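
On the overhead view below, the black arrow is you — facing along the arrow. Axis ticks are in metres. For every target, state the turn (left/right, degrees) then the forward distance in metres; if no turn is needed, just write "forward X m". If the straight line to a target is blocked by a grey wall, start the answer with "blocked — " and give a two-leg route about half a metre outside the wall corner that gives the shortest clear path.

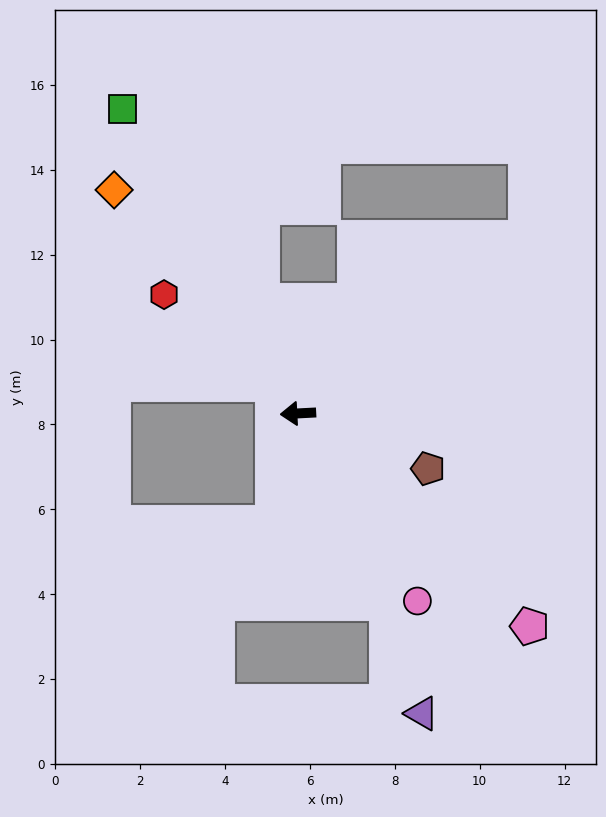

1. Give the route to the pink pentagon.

turn left 134°, forward 7.4 m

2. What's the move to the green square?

turn right 63°, forward 8.3 m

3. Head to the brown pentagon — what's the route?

turn left 154°, forward 3.3 m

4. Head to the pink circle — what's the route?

turn left 119°, forward 5.2 m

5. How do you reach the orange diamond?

turn right 54°, forward 6.8 m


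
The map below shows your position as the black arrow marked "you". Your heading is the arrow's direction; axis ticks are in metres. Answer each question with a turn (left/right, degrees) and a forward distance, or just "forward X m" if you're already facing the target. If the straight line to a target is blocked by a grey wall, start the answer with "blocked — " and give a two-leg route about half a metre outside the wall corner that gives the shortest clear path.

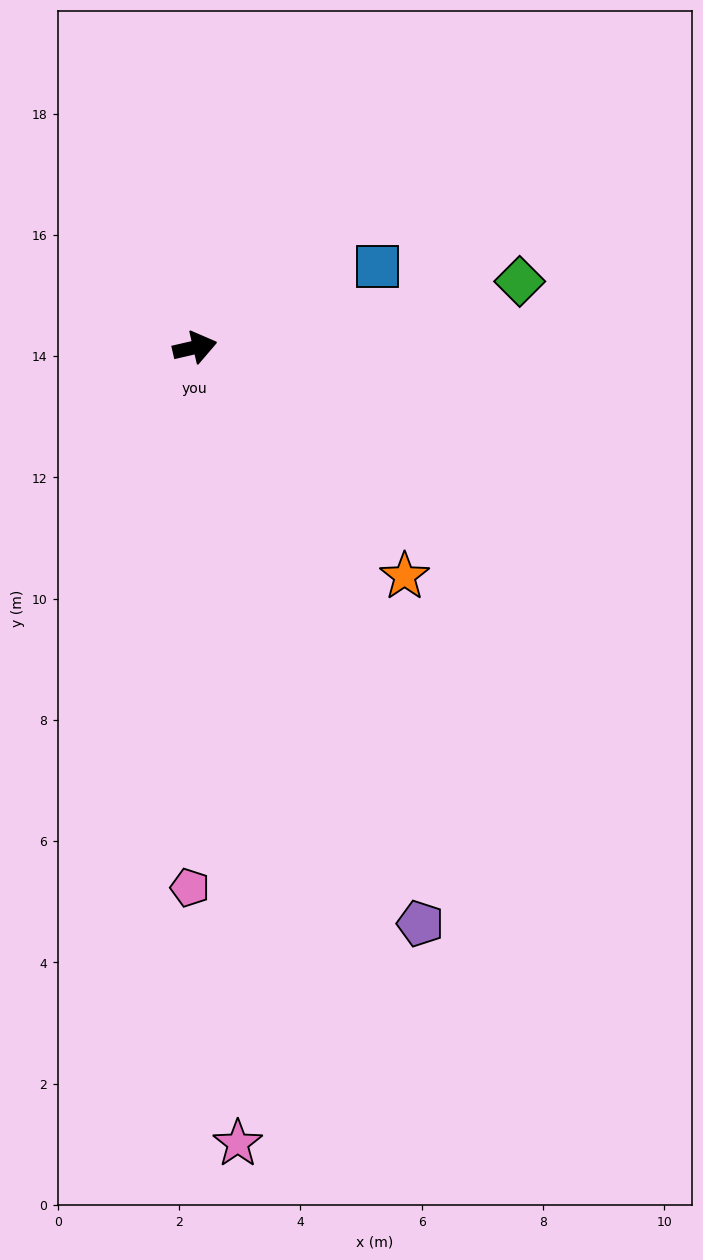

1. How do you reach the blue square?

turn left 11°, forward 3.3 m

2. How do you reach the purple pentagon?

turn right 82°, forward 10.2 m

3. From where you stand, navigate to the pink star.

turn right 100°, forward 13.2 m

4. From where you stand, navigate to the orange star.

turn right 61°, forward 5.1 m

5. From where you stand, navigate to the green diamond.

forward 5.5 m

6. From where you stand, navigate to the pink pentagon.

turn right 104°, forward 8.9 m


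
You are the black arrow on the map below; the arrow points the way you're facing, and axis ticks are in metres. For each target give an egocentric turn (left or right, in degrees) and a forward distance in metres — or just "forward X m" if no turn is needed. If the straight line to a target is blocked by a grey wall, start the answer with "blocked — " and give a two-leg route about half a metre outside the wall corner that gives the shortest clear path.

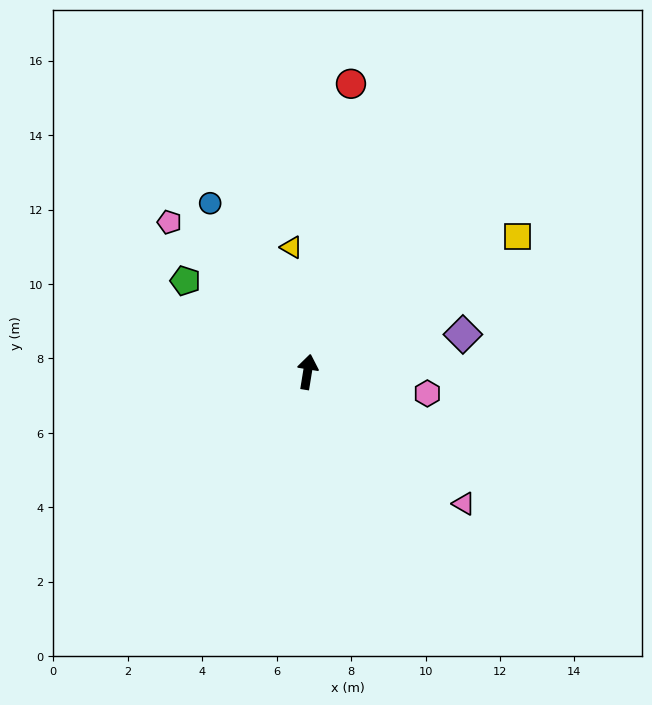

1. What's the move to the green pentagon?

turn left 63°, forward 4.1 m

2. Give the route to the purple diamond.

turn right 67°, forward 4.3 m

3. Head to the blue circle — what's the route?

turn left 39°, forward 5.2 m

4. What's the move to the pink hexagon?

turn right 91°, forward 3.3 m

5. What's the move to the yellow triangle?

turn left 17°, forward 3.4 m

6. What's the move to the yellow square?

turn right 48°, forward 6.7 m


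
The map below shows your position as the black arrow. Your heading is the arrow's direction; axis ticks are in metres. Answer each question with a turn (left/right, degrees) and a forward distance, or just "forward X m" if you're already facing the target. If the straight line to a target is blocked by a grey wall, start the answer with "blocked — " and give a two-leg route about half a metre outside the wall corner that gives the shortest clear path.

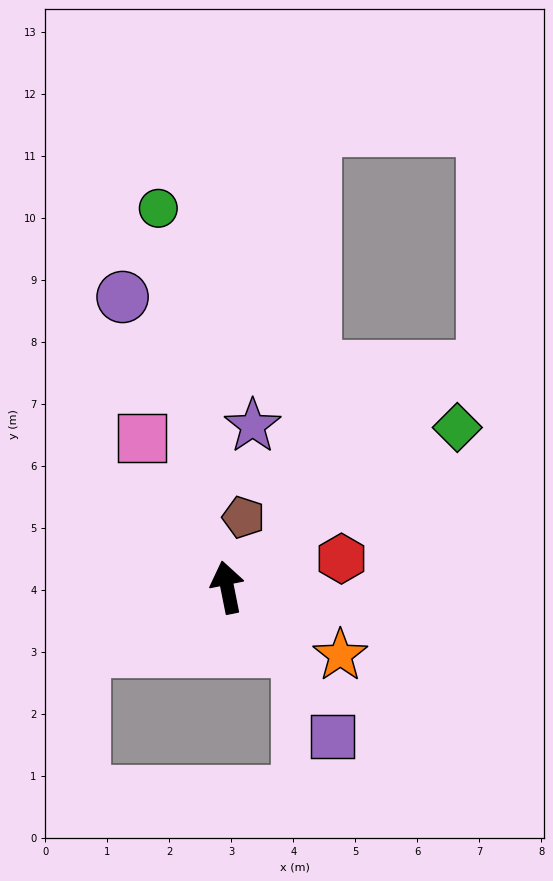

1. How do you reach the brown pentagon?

turn right 24°, forward 1.2 m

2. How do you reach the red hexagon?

turn right 87°, forward 1.9 m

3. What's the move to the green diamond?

turn right 67°, forward 4.5 m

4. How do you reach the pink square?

turn left 19°, forward 2.8 m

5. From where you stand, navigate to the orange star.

turn right 132°, forward 2.1 m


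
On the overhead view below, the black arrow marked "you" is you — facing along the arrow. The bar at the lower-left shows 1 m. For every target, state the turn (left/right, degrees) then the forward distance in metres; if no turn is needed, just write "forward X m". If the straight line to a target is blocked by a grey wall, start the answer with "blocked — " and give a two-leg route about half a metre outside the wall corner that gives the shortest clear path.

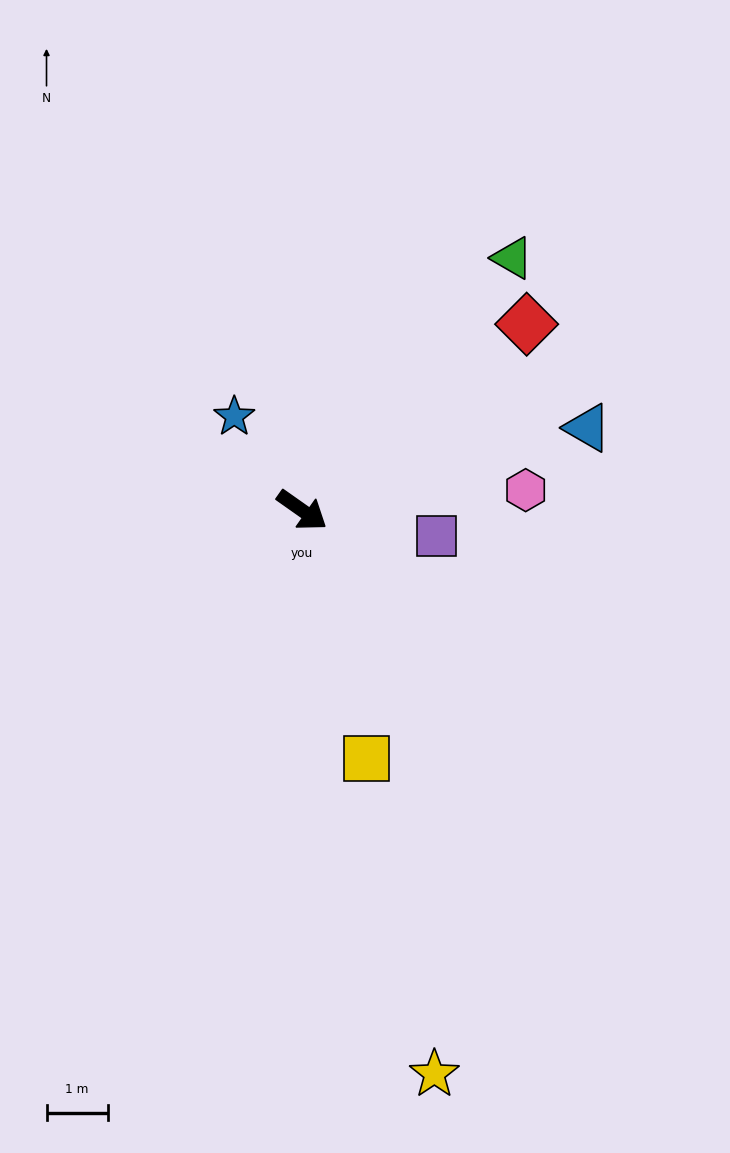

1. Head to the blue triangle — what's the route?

turn left 51°, forward 4.8 m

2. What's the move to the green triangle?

turn left 85°, forward 5.4 m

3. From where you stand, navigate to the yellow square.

turn right 40°, forward 4.2 m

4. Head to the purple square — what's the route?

turn left 24°, forward 2.2 m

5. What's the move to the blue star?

turn left 161°, forward 1.9 m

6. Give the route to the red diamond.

turn left 75°, forward 4.8 m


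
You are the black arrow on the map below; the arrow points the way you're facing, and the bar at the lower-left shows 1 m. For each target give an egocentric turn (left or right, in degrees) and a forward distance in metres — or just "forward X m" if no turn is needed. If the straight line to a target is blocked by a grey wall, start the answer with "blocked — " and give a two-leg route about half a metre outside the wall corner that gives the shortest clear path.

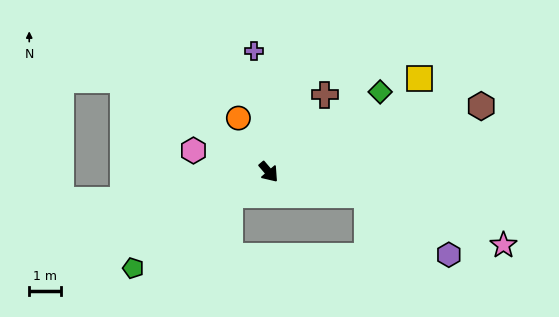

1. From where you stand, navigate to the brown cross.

turn left 104°, forward 3.0 m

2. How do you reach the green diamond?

turn left 85°, forward 4.3 m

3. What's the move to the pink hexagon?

turn right 146°, forward 2.4 m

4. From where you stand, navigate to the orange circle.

turn left 169°, forward 1.9 m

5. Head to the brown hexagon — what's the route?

turn left 67°, forward 7.0 m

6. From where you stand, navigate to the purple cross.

turn left 146°, forward 3.8 m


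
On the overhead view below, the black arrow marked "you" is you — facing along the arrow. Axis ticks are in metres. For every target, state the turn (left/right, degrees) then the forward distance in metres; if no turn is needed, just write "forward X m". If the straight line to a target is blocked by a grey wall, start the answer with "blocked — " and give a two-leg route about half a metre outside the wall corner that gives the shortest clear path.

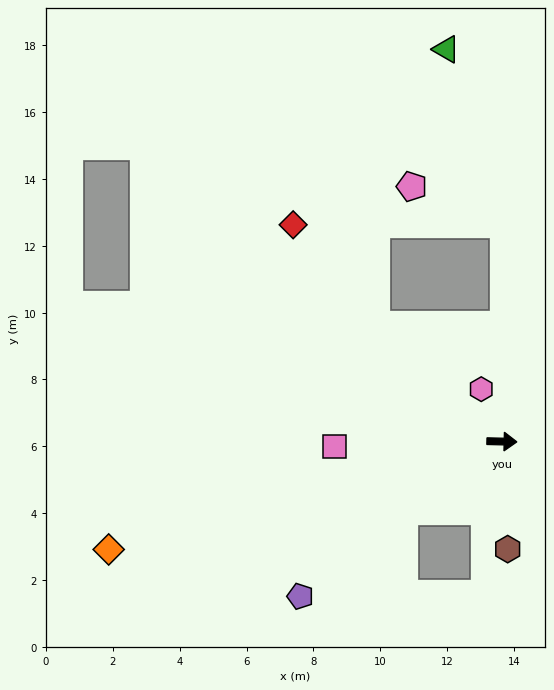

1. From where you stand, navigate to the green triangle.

blocked — turn left 91°, forward 6.5 m, then turn left 19°, forward 5.5 m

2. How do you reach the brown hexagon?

turn right 86°, forward 3.2 m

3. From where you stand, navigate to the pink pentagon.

blocked — turn left 91°, forward 6.5 m, then turn left 68°, forward 3.0 m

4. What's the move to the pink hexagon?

turn left 113°, forward 1.7 m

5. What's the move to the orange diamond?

turn right 163°, forward 12.2 m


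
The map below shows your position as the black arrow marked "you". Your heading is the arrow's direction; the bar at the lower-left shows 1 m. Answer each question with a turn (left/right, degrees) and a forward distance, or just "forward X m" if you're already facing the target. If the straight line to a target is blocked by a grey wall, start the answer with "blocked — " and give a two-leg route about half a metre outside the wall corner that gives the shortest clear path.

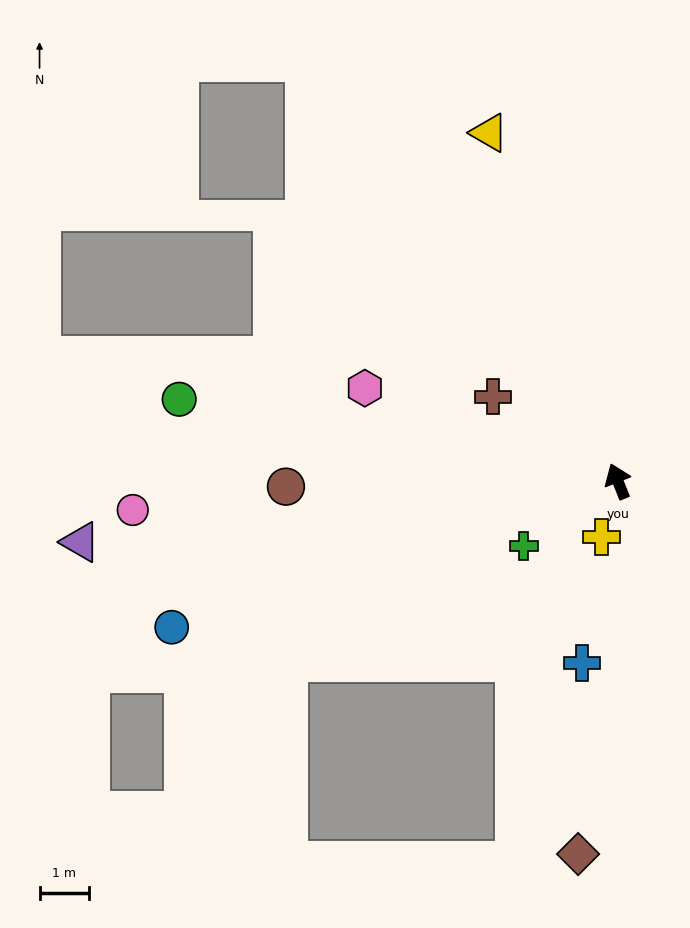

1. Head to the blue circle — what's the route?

turn left 86°, forward 9.5 m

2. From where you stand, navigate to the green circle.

turn left 58°, forward 9.1 m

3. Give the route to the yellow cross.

turn left 142°, forward 1.2 m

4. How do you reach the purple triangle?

turn left 75°, forward 11.0 m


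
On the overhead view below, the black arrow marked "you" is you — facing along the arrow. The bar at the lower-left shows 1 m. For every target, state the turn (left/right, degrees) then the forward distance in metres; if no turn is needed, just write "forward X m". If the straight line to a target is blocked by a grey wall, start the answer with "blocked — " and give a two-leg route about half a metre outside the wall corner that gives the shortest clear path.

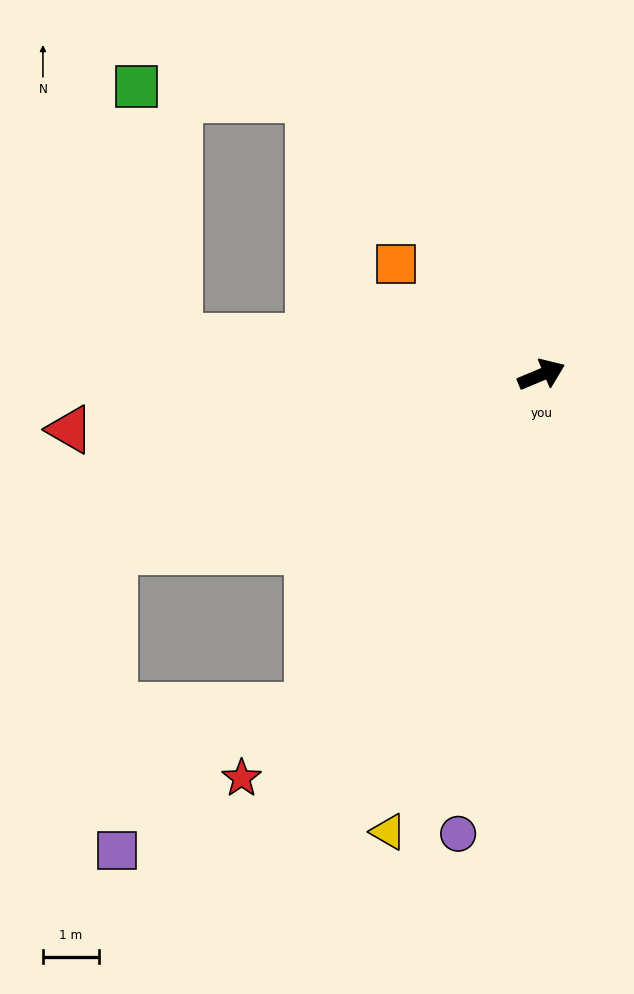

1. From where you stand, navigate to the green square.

blocked — turn left 108°, forward 6.5 m, then turn left 45°, forward 3.1 m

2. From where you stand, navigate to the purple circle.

turn right 123°, forward 8.4 m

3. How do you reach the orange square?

turn left 120°, forward 3.3 m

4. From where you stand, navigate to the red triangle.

turn left 164°, forward 8.5 m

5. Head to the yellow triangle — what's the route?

turn right 131°, forward 8.7 m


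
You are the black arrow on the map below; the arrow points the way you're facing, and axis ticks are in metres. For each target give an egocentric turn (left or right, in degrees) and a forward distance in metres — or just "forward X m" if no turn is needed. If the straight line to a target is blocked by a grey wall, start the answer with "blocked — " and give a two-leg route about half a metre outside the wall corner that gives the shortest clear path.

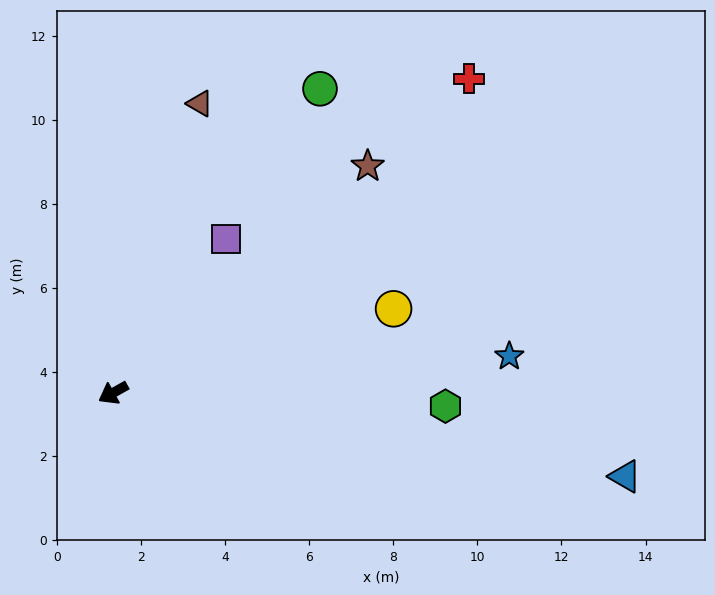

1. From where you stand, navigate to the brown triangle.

turn right 136°, forward 7.2 m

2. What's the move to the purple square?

turn right 155°, forward 4.5 m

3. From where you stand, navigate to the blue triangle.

turn left 141°, forward 12.3 m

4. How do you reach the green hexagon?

turn left 148°, forward 7.9 m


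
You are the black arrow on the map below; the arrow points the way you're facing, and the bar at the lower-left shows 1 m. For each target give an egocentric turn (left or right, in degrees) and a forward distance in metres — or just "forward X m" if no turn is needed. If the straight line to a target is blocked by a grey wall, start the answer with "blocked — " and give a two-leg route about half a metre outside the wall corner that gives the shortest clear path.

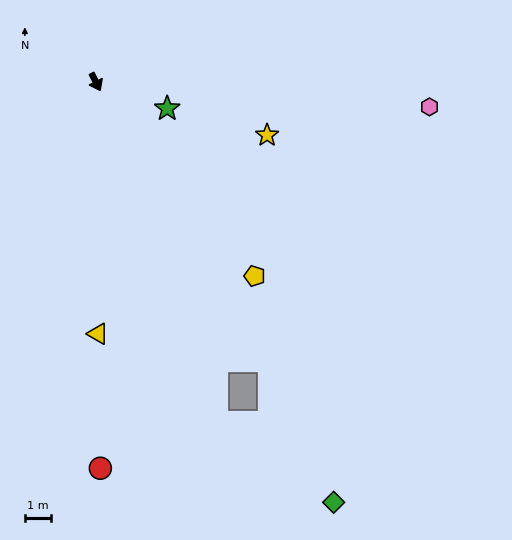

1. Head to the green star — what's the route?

turn left 43°, forward 2.9 m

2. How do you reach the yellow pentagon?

turn left 13°, forward 9.5 m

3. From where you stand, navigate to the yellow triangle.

turn right 26°, forward 9.5 m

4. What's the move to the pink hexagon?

turn left 59°, forward 12.7 m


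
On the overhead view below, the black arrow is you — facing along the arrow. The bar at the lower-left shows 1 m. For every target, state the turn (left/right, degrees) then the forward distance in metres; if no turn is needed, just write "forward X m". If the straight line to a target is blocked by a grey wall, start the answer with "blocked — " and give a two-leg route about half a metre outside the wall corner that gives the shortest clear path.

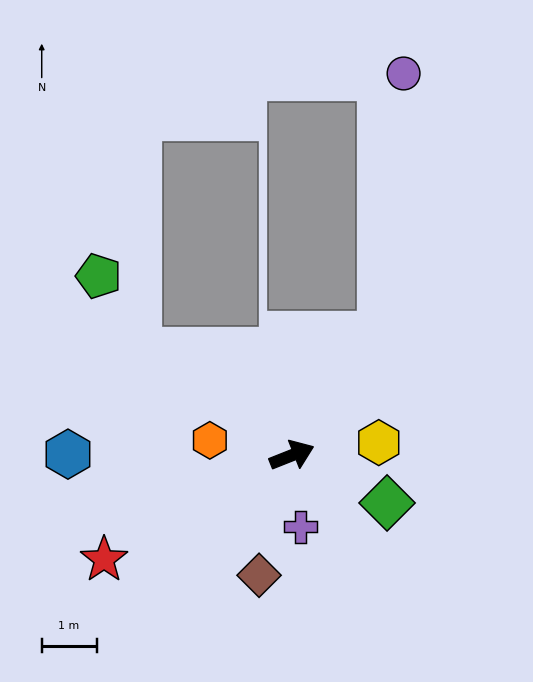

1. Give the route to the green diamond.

turn right 48°, forward 1.9 m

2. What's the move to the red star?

turn right 173°, forward 3.9 m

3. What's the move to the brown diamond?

turn right 127°, forward 2.3 m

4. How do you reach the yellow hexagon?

turn right 13°, forward 1.6 m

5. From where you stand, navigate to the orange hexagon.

turn left 148°, forward 1.5 m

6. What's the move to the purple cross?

turn right 105°, forward 1.3 m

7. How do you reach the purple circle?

blocked — turn left 32°, forward 2.7 m, then turn left 31°, forward 4.8 m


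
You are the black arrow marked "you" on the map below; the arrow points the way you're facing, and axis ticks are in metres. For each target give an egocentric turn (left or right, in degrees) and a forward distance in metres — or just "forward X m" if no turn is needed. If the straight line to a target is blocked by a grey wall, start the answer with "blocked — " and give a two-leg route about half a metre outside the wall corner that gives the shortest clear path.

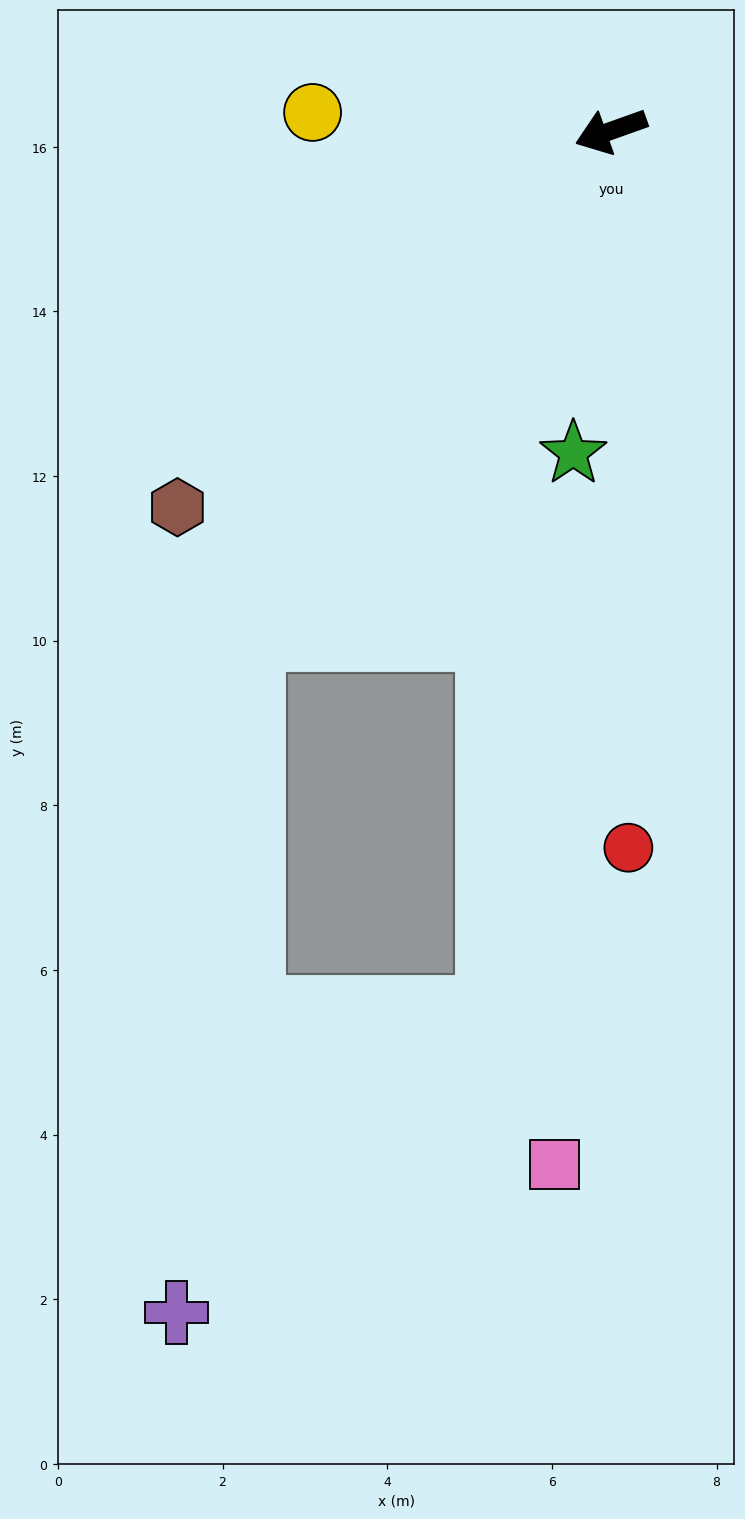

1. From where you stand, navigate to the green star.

turn left 64°, forward 3.9 m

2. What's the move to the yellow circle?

turn right 23°, forward 3.6 m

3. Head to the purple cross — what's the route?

blocked — turn left 35°, forward 7.5 m, then turn left 29°, forward 8.3 m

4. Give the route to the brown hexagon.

turn left 21°, forward 7.0 m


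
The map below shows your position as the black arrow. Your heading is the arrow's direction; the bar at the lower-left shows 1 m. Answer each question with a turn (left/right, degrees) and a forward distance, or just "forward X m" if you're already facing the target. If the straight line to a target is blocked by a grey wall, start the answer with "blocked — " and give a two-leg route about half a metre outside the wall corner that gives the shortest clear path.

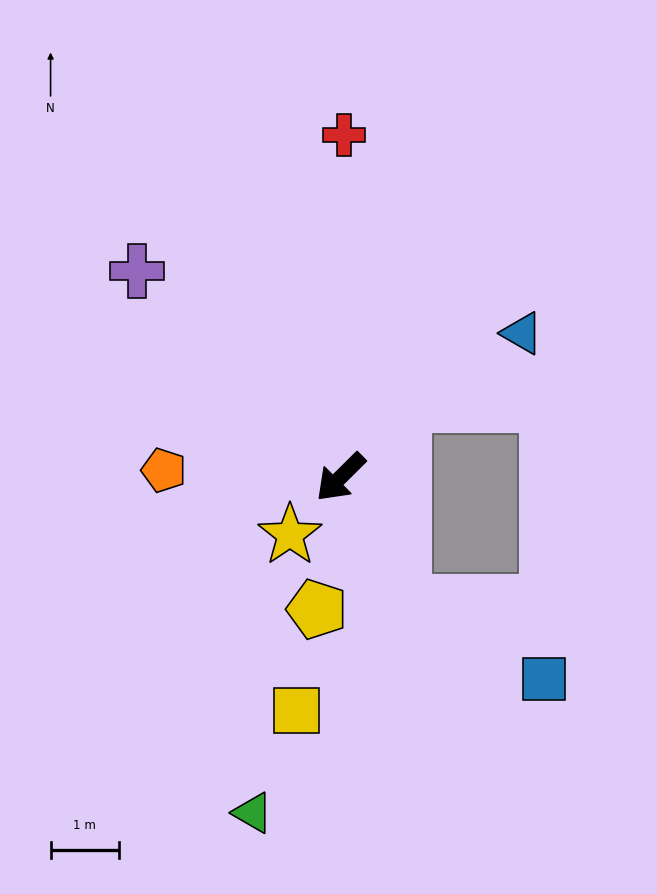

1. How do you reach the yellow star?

turn left 4°, forward 1.1 m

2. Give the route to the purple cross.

turn right 90°, forward 4.2 m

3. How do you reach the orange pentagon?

turn right 47°, forward 2.6 m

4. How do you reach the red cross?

turn right 135°, forward 5.0 m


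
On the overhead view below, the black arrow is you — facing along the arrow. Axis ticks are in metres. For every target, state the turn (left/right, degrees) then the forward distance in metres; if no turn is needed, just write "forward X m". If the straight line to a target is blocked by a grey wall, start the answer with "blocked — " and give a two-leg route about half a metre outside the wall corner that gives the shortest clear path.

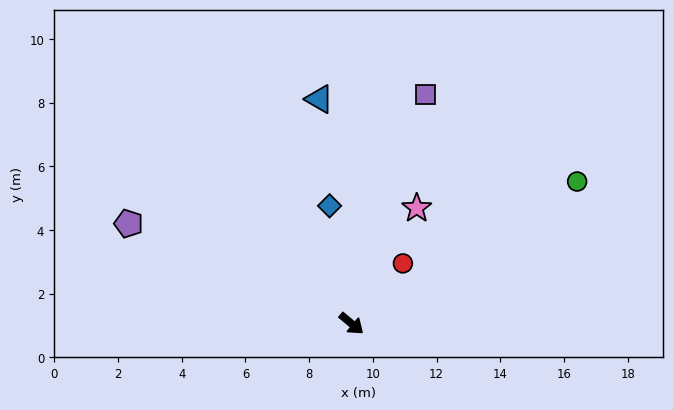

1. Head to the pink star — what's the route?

turn left 100°, forward 4.2 m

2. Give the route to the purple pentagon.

turn right 164°, forward 7.7 m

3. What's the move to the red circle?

turn left 89°, forward 2.5 m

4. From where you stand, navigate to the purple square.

turn left 112°, forward 7.6 m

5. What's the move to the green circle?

turn left 72°, forward 8.4 m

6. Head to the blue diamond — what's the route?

turn left 140°, forward 3.8 m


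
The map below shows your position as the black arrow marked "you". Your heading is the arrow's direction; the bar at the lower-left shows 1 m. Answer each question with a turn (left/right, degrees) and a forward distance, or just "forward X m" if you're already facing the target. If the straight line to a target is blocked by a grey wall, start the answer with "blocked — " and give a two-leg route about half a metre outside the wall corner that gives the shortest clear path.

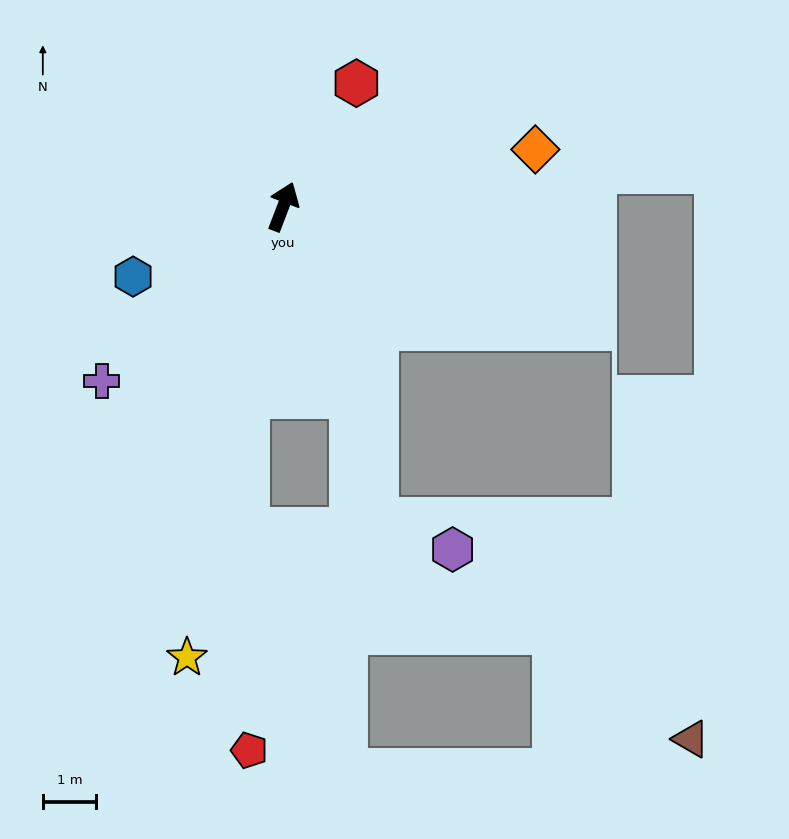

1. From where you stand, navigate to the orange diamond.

turn right 56°, forward 4.8 m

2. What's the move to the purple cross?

turn left 155°, forward 4.7 m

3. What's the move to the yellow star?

turn right 171°, forward 8.6 m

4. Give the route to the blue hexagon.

turn left 136°, forward 3.1 m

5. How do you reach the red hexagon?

turn right 10°, forward 2.7 m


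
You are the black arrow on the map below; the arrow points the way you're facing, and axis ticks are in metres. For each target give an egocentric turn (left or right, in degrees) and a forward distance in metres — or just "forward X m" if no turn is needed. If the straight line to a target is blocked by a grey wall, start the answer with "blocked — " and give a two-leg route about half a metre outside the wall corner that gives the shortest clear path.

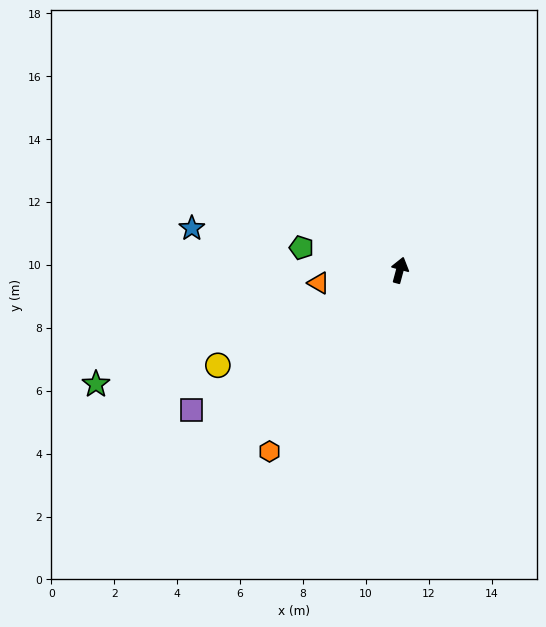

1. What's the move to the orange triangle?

turn left 114°, forward 2.6 m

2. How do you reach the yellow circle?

turn left 133°, forward 6.5 m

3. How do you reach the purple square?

turn left 139°, forward 8.0 m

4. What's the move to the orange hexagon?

turn left 159°, forward 7.1 m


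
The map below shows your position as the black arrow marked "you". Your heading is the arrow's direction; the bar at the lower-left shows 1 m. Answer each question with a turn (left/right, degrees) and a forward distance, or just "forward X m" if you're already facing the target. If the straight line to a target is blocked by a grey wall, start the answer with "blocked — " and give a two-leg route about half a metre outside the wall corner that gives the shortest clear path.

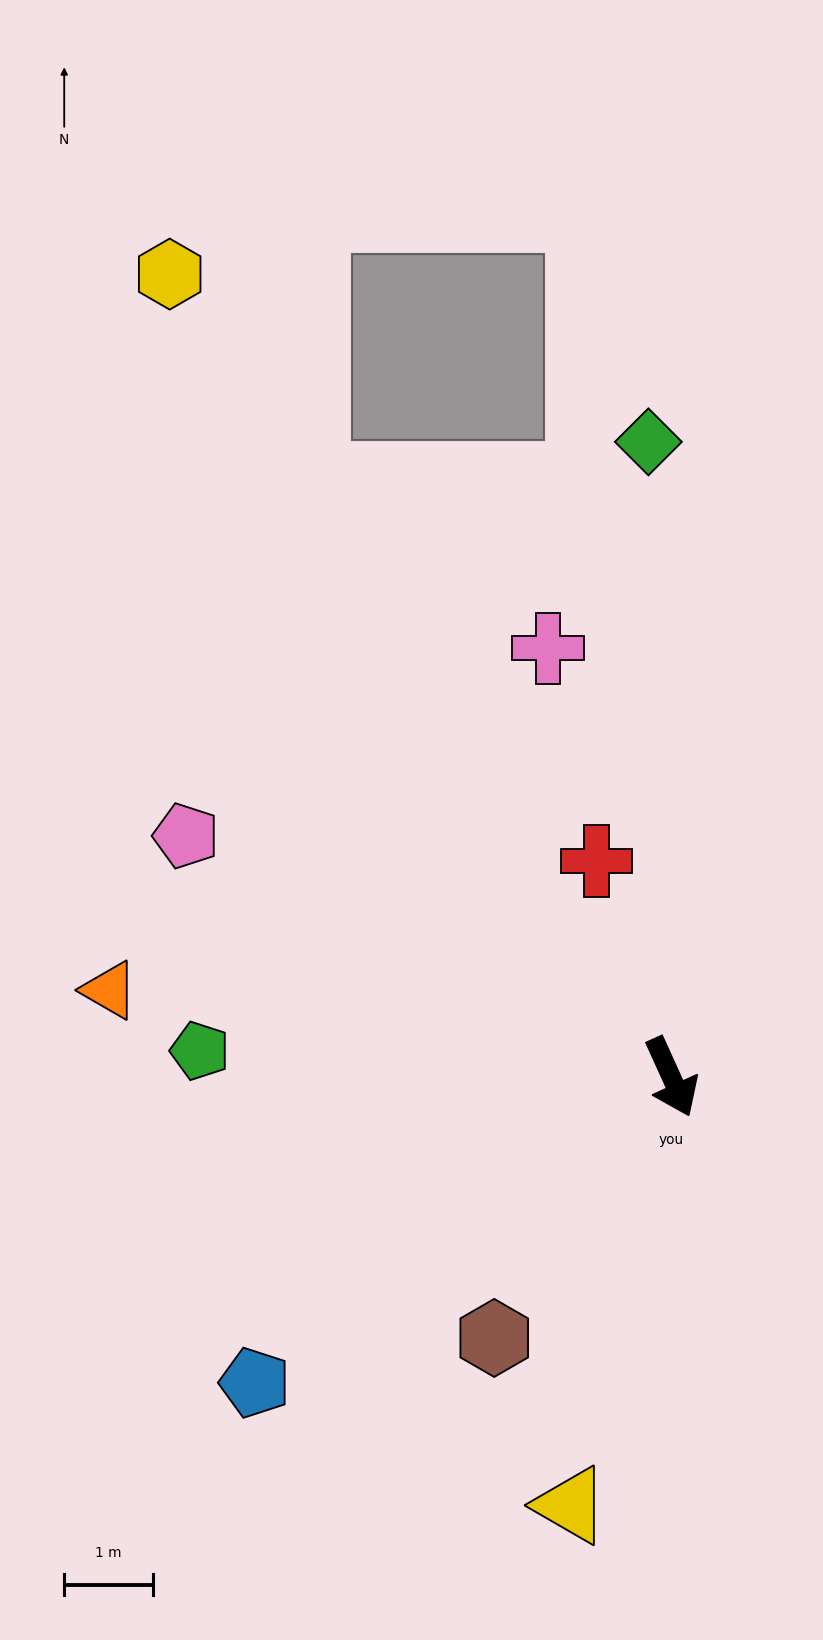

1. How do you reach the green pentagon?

turn right 118°, forward 5.3 m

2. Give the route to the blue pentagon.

turn right 78°, forward 5.8 m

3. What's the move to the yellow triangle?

turn right 38°, forward 5.0 m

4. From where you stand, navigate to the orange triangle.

turn right 123°, forward 6.4 m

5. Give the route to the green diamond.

turn left 158°, forward 7.2 m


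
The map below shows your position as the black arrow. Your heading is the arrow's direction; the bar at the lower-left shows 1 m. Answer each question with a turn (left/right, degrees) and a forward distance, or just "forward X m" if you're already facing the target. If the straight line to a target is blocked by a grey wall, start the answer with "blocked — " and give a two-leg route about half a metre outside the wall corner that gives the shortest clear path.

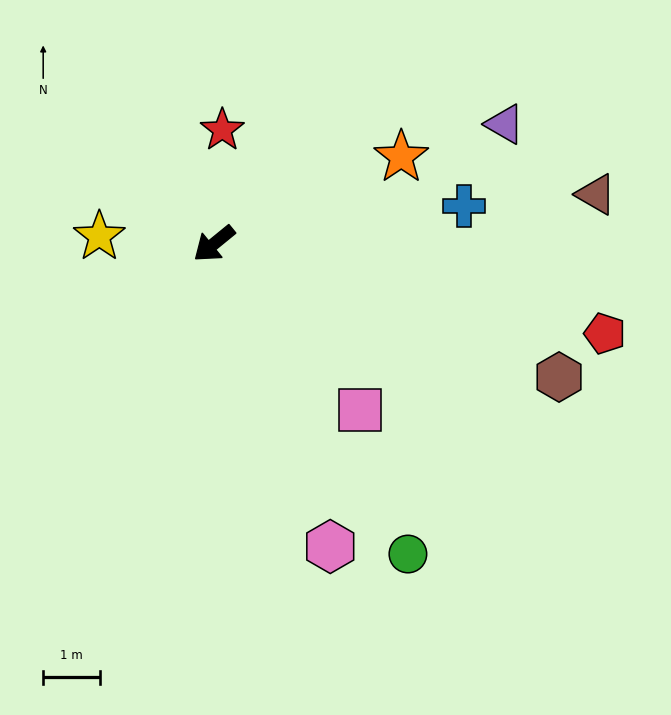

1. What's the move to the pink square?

turn left 92°, forward 3.9 m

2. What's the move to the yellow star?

turn right 43°, forward 2.0 m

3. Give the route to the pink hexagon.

turn left 72°, forward 5.8 m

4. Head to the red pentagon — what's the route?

turn left 128°, forward 7.1 m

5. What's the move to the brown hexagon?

turn left 120°, forward 6.6 m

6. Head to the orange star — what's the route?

turn left 166°, forward 3.7 m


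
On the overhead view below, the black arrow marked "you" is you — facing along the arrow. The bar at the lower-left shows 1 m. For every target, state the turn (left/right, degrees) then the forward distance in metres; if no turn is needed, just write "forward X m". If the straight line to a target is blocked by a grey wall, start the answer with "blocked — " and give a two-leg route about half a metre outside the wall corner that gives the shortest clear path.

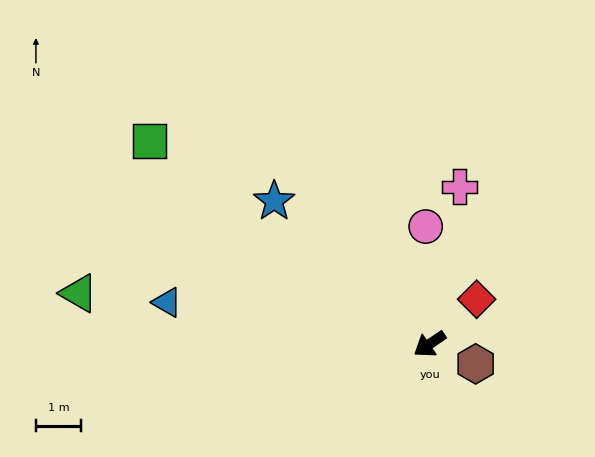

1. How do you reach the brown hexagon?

turn left 123°, forward 1.1 m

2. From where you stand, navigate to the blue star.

turn right 77°, forward 4.7 m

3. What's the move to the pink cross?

turn right 135°, forward 3.6 m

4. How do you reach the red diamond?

turn right 171°, forward 1.4 m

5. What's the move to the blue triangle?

turn right 43°, forward 5.9 m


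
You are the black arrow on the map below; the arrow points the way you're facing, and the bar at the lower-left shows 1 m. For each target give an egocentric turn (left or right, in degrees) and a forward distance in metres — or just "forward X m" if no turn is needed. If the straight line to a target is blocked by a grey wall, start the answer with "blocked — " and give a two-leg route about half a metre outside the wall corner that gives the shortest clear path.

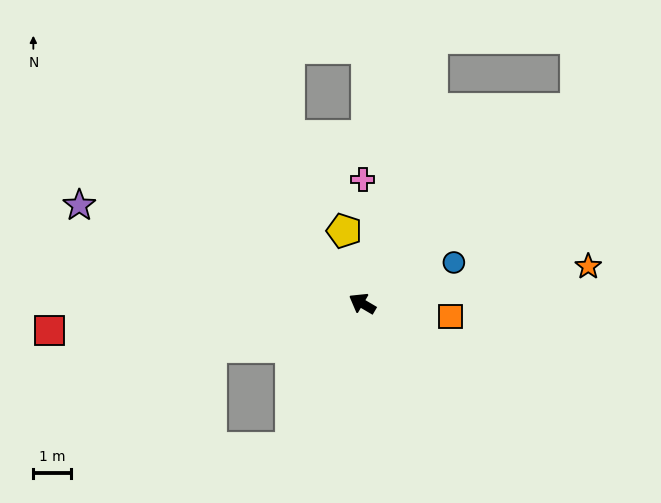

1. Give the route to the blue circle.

turn right 125°, forward 2.7 m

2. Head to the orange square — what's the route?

turn right 158°, forward 2.4 m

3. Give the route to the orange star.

turn right 140°, forward 6.2 m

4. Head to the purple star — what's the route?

turn left 11°, forward 8.1 m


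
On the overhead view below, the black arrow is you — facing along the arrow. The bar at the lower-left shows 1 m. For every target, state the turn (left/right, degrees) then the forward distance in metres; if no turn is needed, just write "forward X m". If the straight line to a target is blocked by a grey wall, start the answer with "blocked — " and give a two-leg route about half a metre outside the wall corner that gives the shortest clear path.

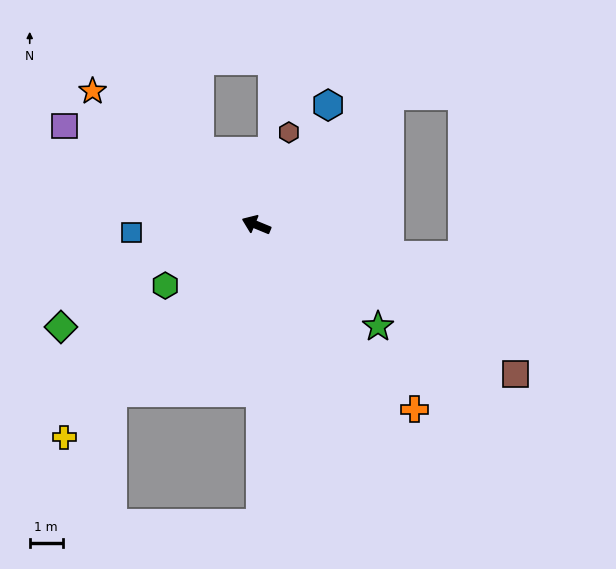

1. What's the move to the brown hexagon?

turn right 87°, forward 3.0 m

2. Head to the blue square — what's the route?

turn left 26°, forward 3.8 m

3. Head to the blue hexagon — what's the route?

turn right 99°, forward 4.2 m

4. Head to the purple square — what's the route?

turn right 5°, forward 6.5 m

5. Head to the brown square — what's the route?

turn left 172°, forward 9.0 m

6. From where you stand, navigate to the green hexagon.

turn left 56°, forward 3.3 m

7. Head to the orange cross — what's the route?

turn left 153°, forward 7.3 m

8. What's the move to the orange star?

turn right 17°, forward 6.4 m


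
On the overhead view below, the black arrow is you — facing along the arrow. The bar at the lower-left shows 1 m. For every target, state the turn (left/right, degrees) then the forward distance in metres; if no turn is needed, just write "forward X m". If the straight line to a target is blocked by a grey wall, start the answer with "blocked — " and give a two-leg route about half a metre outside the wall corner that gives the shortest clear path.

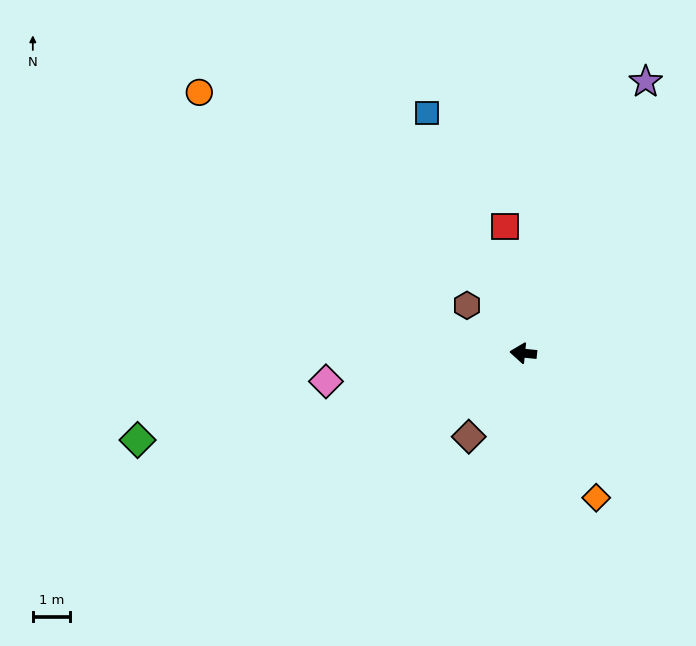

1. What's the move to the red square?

turn right 76°, forward 3.4 m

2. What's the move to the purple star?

turn right 109°, forward 8.0 m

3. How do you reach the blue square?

turn right 62°, forward 7.0 m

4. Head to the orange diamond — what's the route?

turn left 123°, forward 4.4 m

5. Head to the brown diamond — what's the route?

turn left 63°, forward 2.7 m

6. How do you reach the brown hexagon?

turn right 35°, forward 2.0 m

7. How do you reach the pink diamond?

turn left 14°, forward 5.4 m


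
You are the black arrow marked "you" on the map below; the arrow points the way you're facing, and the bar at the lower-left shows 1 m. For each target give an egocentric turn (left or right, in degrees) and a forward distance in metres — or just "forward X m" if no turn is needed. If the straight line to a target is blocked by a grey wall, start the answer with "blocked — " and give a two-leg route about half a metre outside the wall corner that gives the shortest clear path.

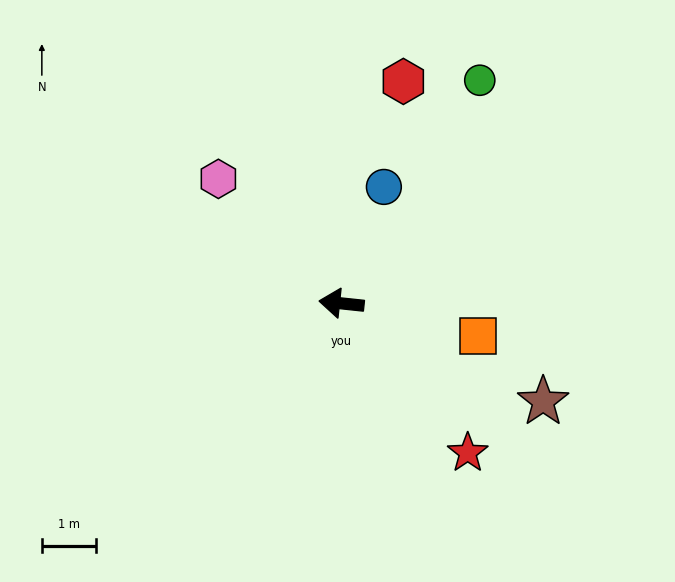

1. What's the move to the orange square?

turn left 173°, forward 2.6 m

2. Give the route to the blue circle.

turn right 104°, forward 2.3 m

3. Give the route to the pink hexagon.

turn right 39°, forward 3.2 m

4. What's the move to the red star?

turn left 136°, forward 3.6 m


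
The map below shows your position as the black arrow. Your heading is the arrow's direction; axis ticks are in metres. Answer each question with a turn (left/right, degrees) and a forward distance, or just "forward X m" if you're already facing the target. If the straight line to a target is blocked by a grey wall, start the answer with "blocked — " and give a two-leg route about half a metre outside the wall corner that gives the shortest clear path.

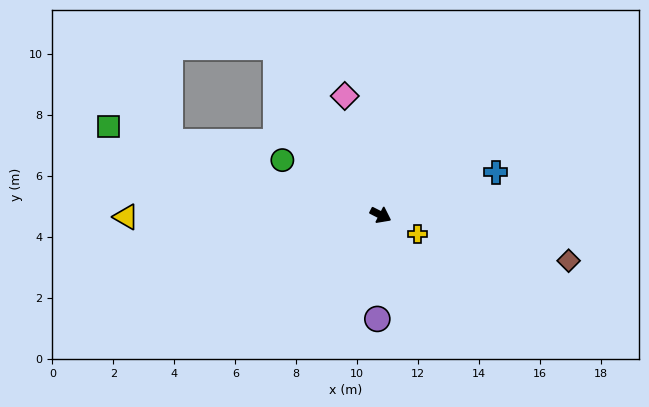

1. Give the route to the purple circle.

turn right 65°, forward 3.4 m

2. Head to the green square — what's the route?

turn right 171°, forward 9.4 m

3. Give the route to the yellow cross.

forward 1.4 m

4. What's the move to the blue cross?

turn left 47°, forward 4.0 m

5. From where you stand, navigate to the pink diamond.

turn left 134°, forward 4.1 m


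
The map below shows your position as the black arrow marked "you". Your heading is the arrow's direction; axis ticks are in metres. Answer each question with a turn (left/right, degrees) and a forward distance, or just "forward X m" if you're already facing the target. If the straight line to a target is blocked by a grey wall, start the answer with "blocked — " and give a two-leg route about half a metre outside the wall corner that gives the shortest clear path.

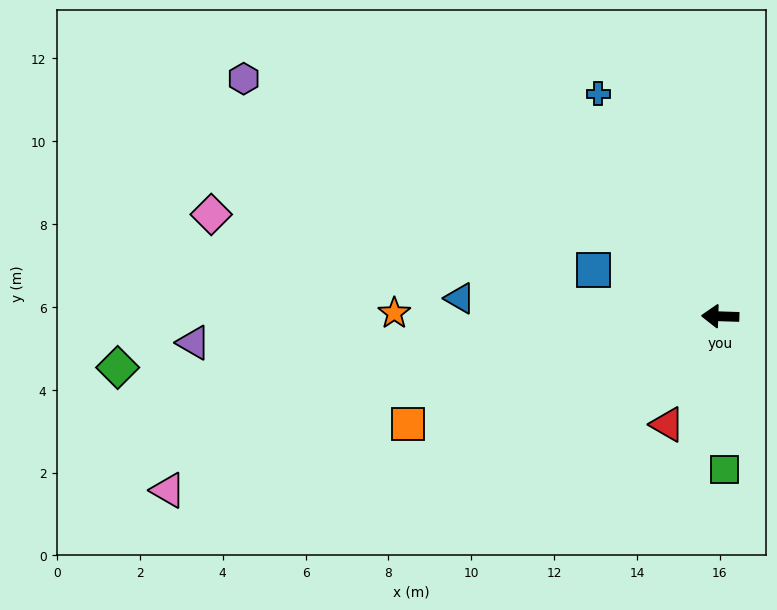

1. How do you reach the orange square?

turn left 21°, forward 8.0 m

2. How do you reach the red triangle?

turn left 66°, forward 2.9 m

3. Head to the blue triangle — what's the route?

turn right 2°, forward 6.3 m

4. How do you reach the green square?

turn left 93°, forward 3.7 m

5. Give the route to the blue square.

turn right 18°, forward 3.3 m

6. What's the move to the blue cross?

turn right 59°, forward 6.1 m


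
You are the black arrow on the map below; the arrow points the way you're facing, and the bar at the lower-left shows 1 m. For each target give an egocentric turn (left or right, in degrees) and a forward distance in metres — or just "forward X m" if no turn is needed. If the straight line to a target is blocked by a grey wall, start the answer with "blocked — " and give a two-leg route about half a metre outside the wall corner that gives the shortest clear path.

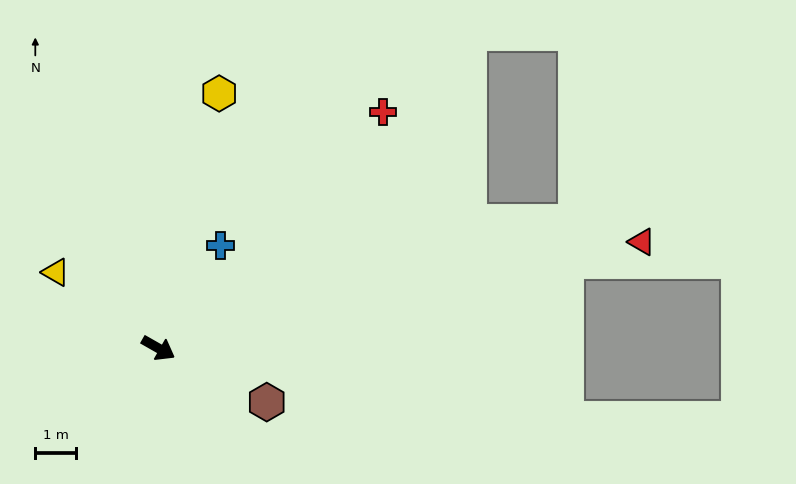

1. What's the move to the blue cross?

turn left 88°, forward 2.9 m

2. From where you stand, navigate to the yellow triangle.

turn left 173°, forward 3.1 m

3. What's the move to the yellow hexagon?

turn left 106°, forward 6.4 m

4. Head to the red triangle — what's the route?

turn left 42°, forward 12.1 m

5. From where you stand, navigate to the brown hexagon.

turn left 3°, forward 2.9 m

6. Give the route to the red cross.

turn left 76°, forward 7.9 m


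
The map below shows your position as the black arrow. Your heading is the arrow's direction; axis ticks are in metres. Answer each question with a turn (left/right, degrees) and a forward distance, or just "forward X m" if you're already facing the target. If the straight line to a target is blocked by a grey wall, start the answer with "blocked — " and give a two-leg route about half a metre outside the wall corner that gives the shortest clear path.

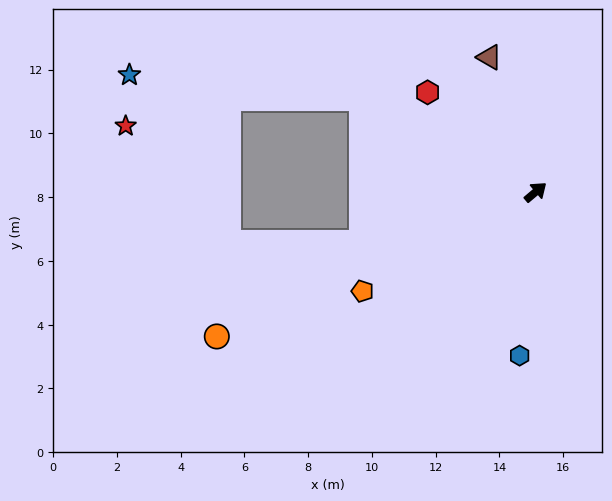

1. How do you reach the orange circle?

turn left 164°, forward 11.0 m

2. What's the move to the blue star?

blocked — turn left 111°, forward 6.2 m, then turn left 23°, forward 7.3 m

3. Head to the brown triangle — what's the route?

turn left 69°, forward 4.5 m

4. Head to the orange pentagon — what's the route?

turn left 170°, forward 6.3 m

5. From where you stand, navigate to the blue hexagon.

turn right 136°, forward 5.2 m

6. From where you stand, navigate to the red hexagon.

turn left 97°, forward 4.6 m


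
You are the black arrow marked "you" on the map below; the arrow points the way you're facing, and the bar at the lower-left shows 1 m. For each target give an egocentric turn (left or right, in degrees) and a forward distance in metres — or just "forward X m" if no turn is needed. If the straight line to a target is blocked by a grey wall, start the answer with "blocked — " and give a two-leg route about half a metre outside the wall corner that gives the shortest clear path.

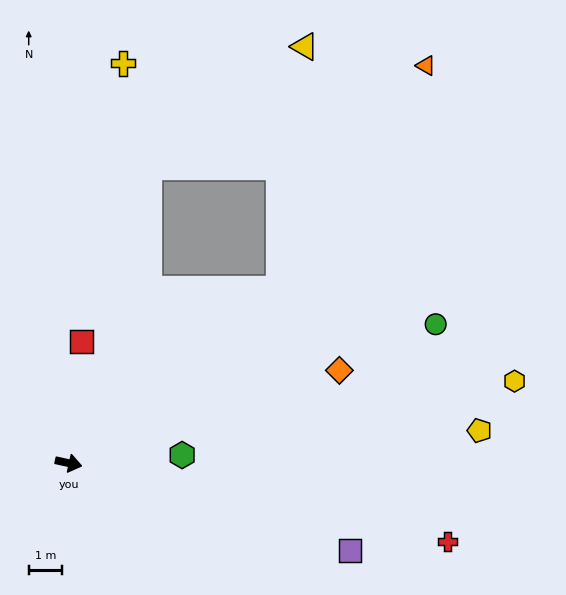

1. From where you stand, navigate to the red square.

turn left 96°, forward 3.7 m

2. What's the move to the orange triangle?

blocked — turn left 52°, forward 8.3 m, then turn left 17°, forward 8.1 m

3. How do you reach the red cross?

forward 11.7 m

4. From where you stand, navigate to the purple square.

turn right 5°, forward 8.9 m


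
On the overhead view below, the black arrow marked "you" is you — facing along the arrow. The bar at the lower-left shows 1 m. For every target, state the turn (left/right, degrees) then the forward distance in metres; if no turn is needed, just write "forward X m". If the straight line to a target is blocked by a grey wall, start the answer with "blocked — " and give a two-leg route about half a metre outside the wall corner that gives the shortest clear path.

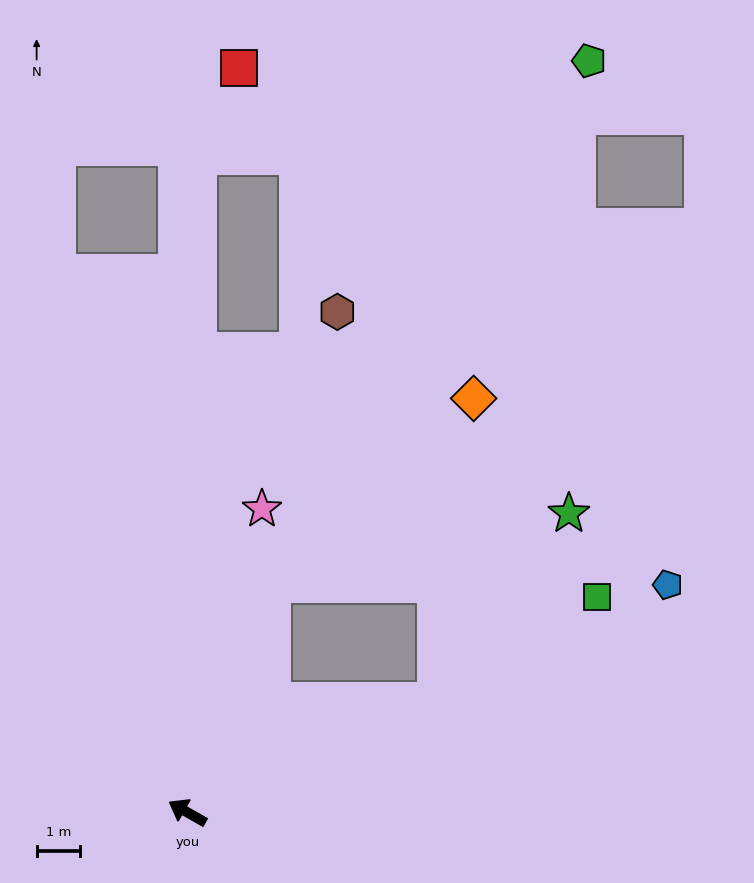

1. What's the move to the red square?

blocked — turn right 61°, forward 15.1 m, then turn right 24°, forward 2.2 m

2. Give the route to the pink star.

turn right 74°, forward 7.2 m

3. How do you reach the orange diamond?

blocked — turn right 81°, forward 5.6 m, then turn right 27°, forward 6.3 m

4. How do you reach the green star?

blocked — turn right 126°, forward 6.3 m, then turn left 30°, forward 5.3 m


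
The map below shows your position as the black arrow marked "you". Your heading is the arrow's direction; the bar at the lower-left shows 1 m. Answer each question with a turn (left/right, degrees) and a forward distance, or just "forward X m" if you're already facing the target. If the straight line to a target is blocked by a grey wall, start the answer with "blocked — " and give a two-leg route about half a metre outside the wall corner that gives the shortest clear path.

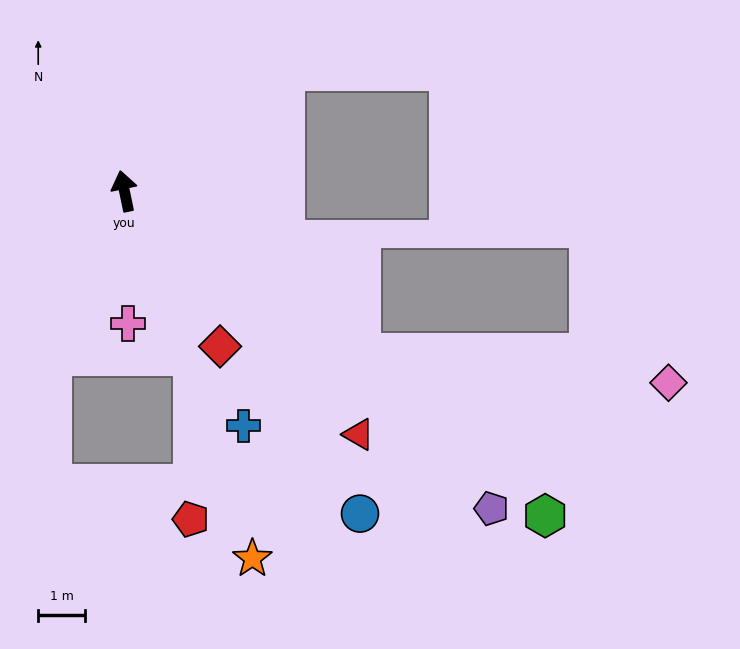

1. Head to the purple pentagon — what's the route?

turn right 143°, forward 10.3 m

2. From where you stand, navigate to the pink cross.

turn left 170°, forward 2.8 m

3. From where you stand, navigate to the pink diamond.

blocked — turn right 136°, forward 6.1 m, then turn left 29°, forward 6.6 m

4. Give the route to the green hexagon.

turn right 139°, forward 11.3 m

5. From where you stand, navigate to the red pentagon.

blocked — turn right 169°, forward 3.8 m, then turn right 23°, forward 3.5 m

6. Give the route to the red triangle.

turn right 148°, forward 7.2 m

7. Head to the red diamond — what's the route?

turn right 160°, forward 3.9 m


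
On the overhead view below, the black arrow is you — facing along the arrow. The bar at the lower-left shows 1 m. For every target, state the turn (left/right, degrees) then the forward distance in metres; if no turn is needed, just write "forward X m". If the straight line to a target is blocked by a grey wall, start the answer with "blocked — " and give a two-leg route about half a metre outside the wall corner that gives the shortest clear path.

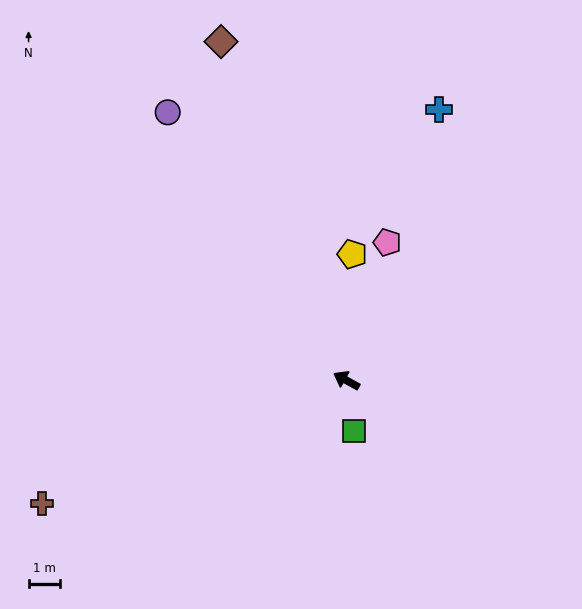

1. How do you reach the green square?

turn left 127°, forward 1.6 m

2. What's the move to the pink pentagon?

turn right 78°, forward 4.5 m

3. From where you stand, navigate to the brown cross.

turn left 51°, forward 10.3 m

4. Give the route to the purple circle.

turn right 28°, forward 10.1 m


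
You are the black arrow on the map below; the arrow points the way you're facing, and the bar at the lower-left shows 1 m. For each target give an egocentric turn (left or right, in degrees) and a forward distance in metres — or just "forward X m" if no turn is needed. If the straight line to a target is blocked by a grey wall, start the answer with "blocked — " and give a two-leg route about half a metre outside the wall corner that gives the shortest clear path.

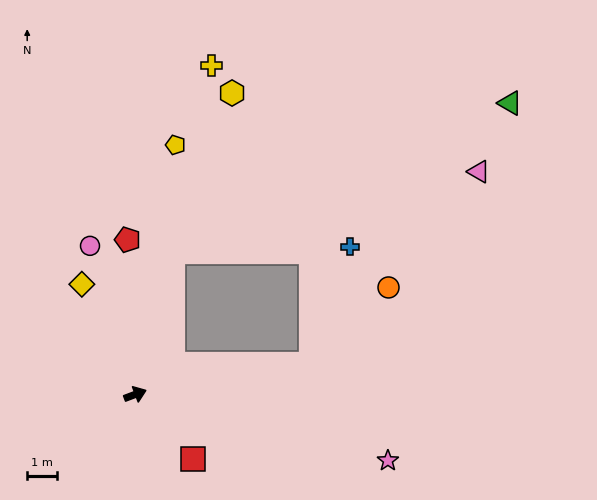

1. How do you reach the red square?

turn right 69°, forward 2.9 m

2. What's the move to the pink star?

turn right 35°, forward 8.7 m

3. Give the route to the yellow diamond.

turn left 95°, forward 4.1 m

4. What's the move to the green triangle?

blocked — turn left 55°, forward 4.9 m, then turn right 52°, forward 12.2 m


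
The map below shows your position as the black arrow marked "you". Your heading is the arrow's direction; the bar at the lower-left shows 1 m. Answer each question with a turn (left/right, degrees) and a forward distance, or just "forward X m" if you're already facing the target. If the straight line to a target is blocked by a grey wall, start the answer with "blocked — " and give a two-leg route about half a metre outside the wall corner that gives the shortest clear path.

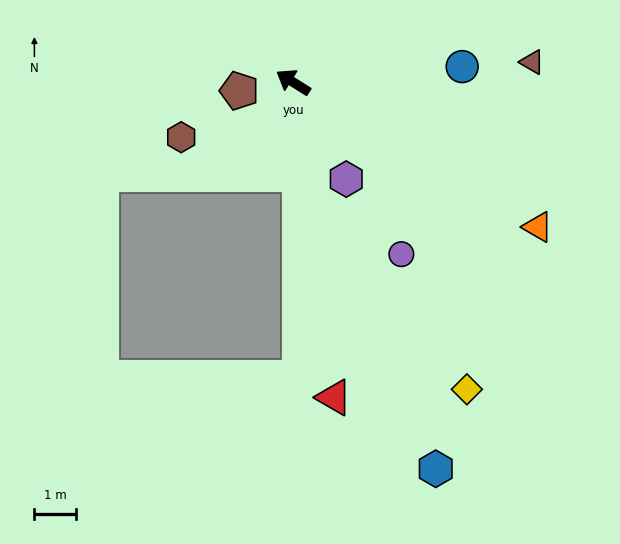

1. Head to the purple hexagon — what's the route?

turn left 151°, forward 2.7 m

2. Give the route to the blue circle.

turn right 143°, forward 4.1 m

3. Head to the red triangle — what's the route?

turn left 129°, forward 7.6 m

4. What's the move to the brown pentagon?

turn left 41°, forward 1.3 m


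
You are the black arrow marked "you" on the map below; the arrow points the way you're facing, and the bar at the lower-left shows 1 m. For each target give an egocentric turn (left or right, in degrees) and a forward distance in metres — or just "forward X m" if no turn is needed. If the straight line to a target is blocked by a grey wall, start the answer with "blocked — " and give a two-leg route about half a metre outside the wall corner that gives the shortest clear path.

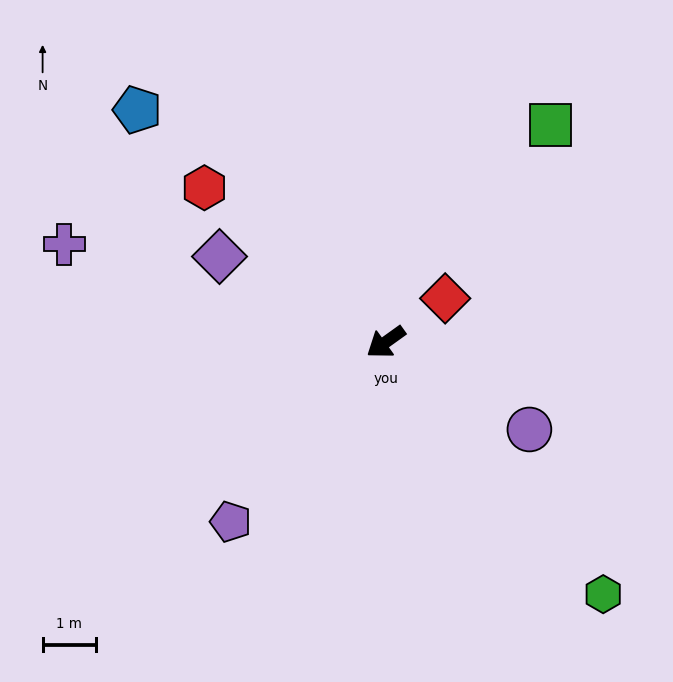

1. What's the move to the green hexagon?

turn left 95°, forward 6.3 m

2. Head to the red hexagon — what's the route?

turn right 76°, forward 4.5 m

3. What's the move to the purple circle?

turn left 113°, forward 3.2 m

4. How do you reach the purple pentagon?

turn left 14°, forward 4.5 m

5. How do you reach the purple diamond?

turn right 63°, forward 3.5 m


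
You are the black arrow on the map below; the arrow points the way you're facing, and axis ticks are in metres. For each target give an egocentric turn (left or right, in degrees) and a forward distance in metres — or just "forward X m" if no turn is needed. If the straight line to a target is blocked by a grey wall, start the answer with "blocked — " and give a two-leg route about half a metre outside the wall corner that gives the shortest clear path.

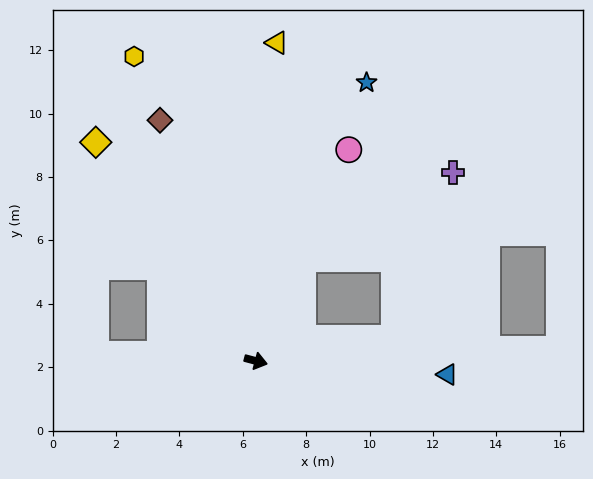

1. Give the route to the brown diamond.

turn left 127°, forward 8.2 m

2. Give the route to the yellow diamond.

turn left 141°, forward 8.6 m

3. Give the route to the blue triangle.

turn left 11°, forward 6.1 m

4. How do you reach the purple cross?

blocked — turn left 81°, forward 3.6 m, then turn right 37°, forward 5.5 m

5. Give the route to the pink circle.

turn left 81°, forward 7.3 m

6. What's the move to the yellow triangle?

turn left 101°, forward 10.1 m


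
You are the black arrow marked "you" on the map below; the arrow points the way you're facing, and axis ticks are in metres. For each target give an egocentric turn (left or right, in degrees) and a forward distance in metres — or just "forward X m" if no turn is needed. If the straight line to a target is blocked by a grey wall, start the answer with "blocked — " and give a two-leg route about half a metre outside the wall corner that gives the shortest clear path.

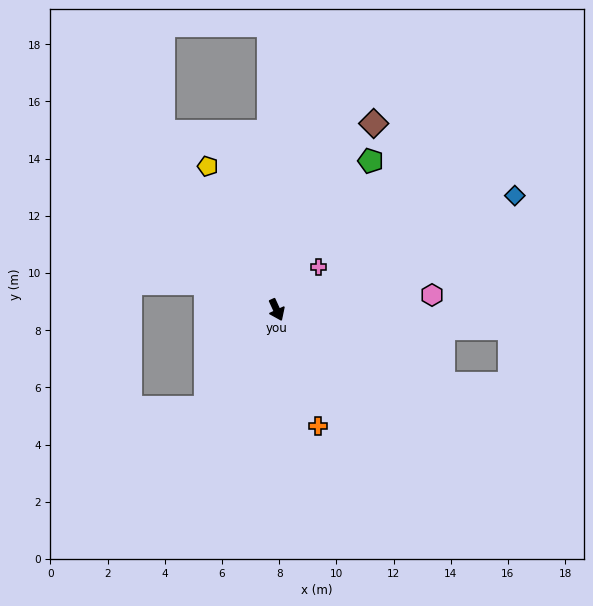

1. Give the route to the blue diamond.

turn left 91°, forward 9.2 m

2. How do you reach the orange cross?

turn right 5°, forward 4.3 m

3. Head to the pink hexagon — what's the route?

turn left 71°, forward 5.5 m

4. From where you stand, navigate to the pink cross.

turn left 111°, forward 2.1 m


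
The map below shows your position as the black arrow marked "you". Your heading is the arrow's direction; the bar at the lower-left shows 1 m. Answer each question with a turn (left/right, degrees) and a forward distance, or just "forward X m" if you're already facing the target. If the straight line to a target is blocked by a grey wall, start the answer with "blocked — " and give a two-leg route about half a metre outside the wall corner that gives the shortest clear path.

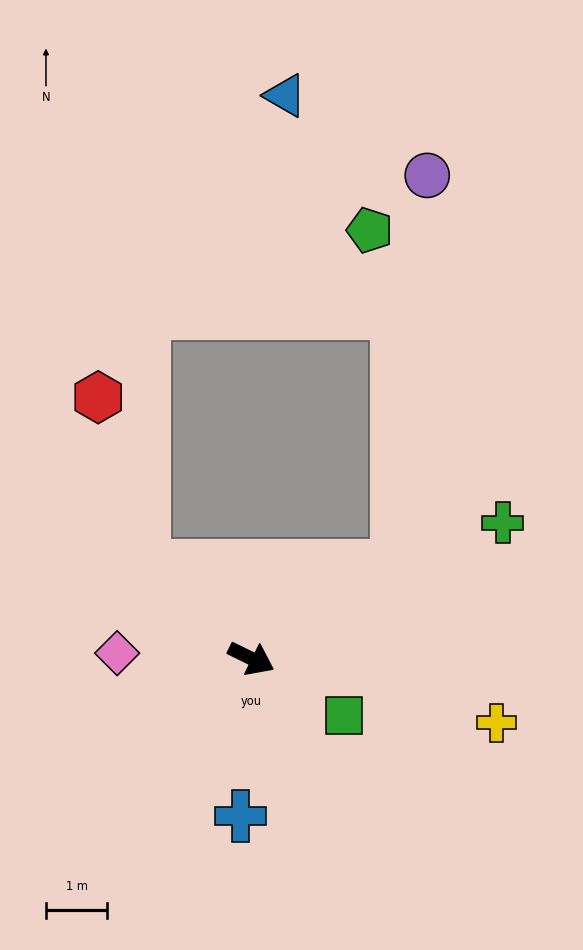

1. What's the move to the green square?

turn right 5°, forward 1.8 m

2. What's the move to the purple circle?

blocked — turn left 59°, forward 2.8 m, then turn left 53°, forward 6.4 m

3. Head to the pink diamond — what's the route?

turn right 156°, forward 2.2 m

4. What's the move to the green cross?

turn left 55°, forward 4.7 m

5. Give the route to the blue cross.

turn right 68°, forward 2.6 m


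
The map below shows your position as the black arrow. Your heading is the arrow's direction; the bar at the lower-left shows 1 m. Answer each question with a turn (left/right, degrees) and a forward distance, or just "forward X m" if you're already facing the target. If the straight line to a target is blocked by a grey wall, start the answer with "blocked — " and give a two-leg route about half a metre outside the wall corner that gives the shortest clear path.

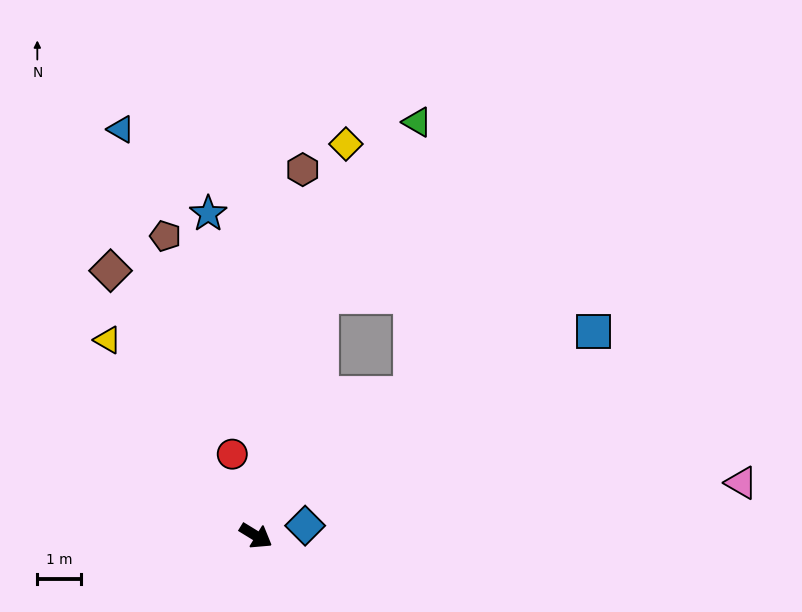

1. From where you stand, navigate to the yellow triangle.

turn left 159°, forward 5.6 m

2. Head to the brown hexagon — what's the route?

turn left 114°, forward 8.4 m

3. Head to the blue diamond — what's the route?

turn left 43°, forward 1.1 m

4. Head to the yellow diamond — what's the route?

turn left 109°, forward 9.2 m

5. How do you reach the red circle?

turn left 138°, forward 1.9 m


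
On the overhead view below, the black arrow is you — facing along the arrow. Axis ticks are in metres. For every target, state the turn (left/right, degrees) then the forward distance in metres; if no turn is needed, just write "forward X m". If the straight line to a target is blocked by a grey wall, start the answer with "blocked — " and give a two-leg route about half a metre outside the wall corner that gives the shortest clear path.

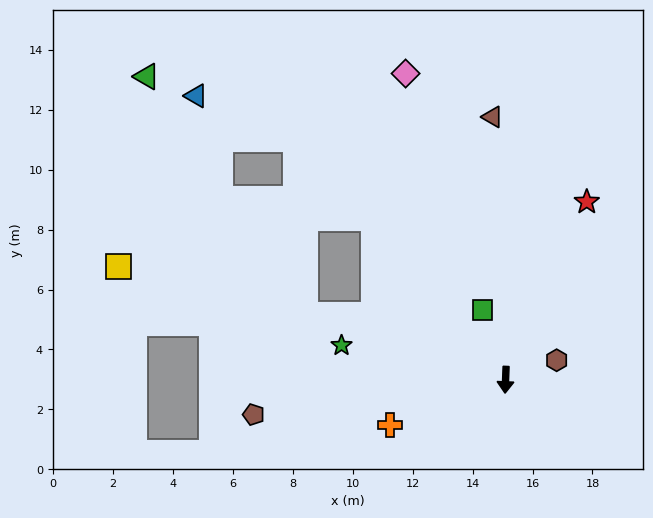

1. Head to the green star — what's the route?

turn right 100°, forward 5.6 m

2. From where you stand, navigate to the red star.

turn left 158°, forward 6.5 m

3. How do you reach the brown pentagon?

turn right 80°, forward 8.5 m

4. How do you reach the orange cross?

turn right 67°, forward 4.1 m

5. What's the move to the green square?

turn right 160°, forward 2.5 m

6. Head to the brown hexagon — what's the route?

turn left 113°, forward 1.8 m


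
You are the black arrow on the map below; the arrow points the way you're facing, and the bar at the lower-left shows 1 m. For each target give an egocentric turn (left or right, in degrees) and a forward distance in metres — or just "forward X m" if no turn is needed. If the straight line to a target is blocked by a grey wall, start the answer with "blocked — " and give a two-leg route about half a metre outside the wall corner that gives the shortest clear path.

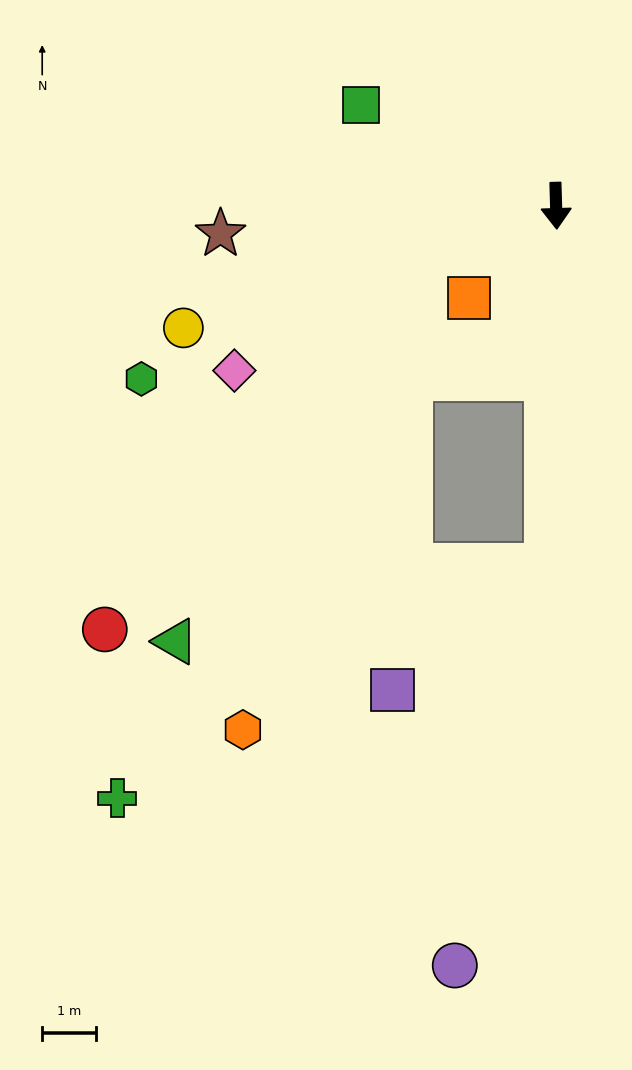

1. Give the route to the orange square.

turn right 45°, forward 2.4 m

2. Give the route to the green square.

turn right 119°, forward 4.1 m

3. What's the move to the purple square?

blocked — turn right 3°, forward 6.7 m, then turn right 50°, forward 3.7 m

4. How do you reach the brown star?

turn right 87°, forward 6.3 m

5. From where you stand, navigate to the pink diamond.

turn right 65°, forward 6.8 m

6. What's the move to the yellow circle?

turn right 74°, forward 7.3 m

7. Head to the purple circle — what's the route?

blocked — turn right 3°, forward 6.7 m, then turn right 12°, forward 7.7 m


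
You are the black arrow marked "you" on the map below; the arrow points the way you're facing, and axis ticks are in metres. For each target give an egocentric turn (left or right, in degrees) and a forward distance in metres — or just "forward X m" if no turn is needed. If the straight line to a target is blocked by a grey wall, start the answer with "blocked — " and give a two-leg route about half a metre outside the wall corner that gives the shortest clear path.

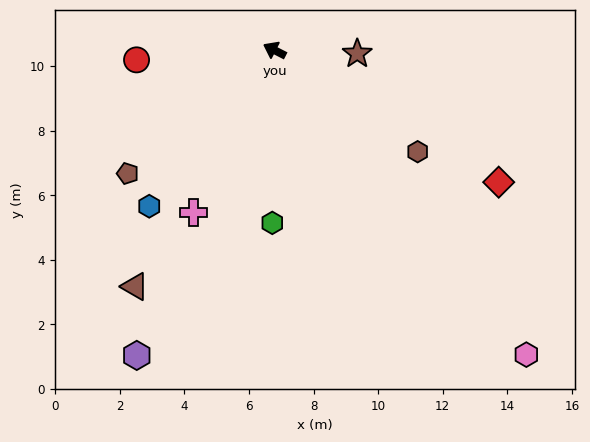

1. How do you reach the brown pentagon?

turn left 67°, forward 5.9 m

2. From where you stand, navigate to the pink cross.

turn left 91°, forward 5.6 m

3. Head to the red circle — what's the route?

turn left 31°, forward 4.3 m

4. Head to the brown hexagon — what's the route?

turn left 172°, forward 5.4 m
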